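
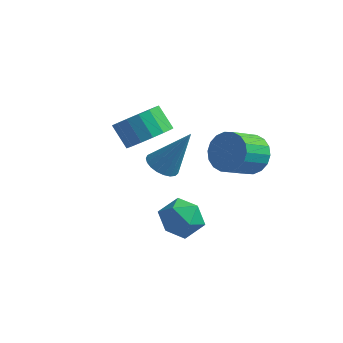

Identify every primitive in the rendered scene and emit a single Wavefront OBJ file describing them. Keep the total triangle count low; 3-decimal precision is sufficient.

v 1.253 -1.949 -1.563
v 2.109 -2.191 -2.124
v 1.731 -3.049 -0.356
v 2.587 -3.291 -0.917
v 2.5 -2.341 -0.475
v 2.204 -1.661 -1.22
v 1.636 -3.579 -1.26
v 1.34 -2.899 -2.005
v 2.345 -3.199 -1.936
v 2.88 -2.434 -1.451
v 0.96 -2.806 -1.029
v 1.495 -2.041 -0.544
v 3.743 0.073 1.411
v 4.484 0.188 2.058
v 3.957 -1.019 2.876
v 3.217 -1.133 2.229
v 4.166 0.442 2.227
v 3.639 -0.765 3.045
v 3.764 0.622 2.235
v 3.237 -0.585 3.052
v 3.358 0.694 2.079
v 2.831 -0.513 2.897
v 3.028 0.643 1.791
v 2.502 -0.564 2.609
v 2.84 0.479 1.428
v 2.314 -0.728 2.246
v 2.831 0.235 1.062
v 2.305 -0.972 1.879
v 3.003 -0.041 0.764
v 2.476 -1.248 1.582
v 3.321 -0.295 0.595
v 2.794 -1.502 1.413
v 3.723 -0.475 0.588
v 3.196 -1.682 1.405
v 4.129 -0.547 0.743
v 3.602 -1.754 1.561
v 4.458 -0.496 1.031
v 3.932 -1.703 1.849
v 4.646 -0.332 1.394
v 4.12 -1.539 2.212
v 4.655 -0.088 1.761
v 4.129 -1.295 2.578
v -0.425 -0.655 1.582
v 0.419 -0.404 2.225
v -0.39 -0.074 3.16
v -1.235 -0.325 2.518
v 0.314 0.043 1.976
v -0.496 0.372 2.912
v 0.039 0.33 1.638
v -0.77 0.659 2.573
v -0.342 0.391 1.287
v -1.151 0.72 2.222
v -0.742 0.213 1.003
v -1.551 0.542 1.938
v -1.069 -0.164 0.852
v -1.879 0.165 1.788
v -1.249 -0.654 0.869
v -2.059 -0.324 1.804
v -1.241 -1.143 1.049
v -2.05 -0.814 1.984
v -1.045 -1.521 1.351
v -1.855 -1.192 2.286
v -0.708 -1.7 1.706
v -1.517 -1.371 2.641
v -0.305 -1.64 2.033
v -1.115 -1.311 2.968
v 0.069 -1.354 2.257
v -0.74 -1.025 3.192
v 0.331 -0.908 2.326
v -0.479 -0.578 3.261
v 1.542 -3.597 2.592
v 2.189 -3.792 2.29
v 2.538 -3.103 4.408
v 2.172 -3.493 2.218
v 2.046 -3.212 2.21
v 1.834 -2.998 2.269
v 1.57 -2.887 2.383
v 1.302 -2.899 2.534
v 1.075 -3.032 2.694
v 0.929 -3.262 2.837
v 0.889 -3.55 2.937
v 0.962 -3.846 2.978
v 1.135 -4.099 2.951
v 1.378 -4.265 2.863
v 1.65 -4.316 2.728
v 1.903 -4.242 2.569
v 2.094 -4.057 2.414
f 1 12 6
f 1 6 2
f 1 2 8
f 1 8 11
f 1 11 12
f 2 6 10
f 6 12 5
f 12 11 3
f 11 8 7
f 8 2 9
f 4 10 5
f 4 5 3
f 4 3 7
f 4 7 9
f 4 9 10
f 5 10 6
f 3 5 12
f 7 3 11
f 9 7 8
f 10 9 2
f 14 13 17
f 14 17 15
f 15 17 18
f 15 18 16
f 17 13 19
f 17 19 18
f 18 19 20
f 18 20 16
f 19 13 21
f 19 21 20
f 20 21 22
f 20 22 16
f 21 13 23
f 21 23 22
f 22 23 24
f 22 24 16
f 23 13 25
f 23 25 24
f 24 25 26
f 24 26 16
f 25 13 27
f 25 27 26
f 26 27 28
f 26 28 16
f 27 13 29
f 27 29 28
f 28 29 30
f 28 30 16
f 29 13 31
f 29 31 30
f 30 31 32
f 30 32 16
f 31 13 33
f 31 33 32
f 32 33 34
f 32 34 16
f 33 13 35
f 33 35 34
f 34 35 36
f 34 36 16
f 35 13 37
f 35 37 36
f 36 37 38
f 36 38 16
f 37 13 39
f 37 39 38
f 38 39 40
f 38 40 16
f 39 13 41
f 39 41 40
f 40 41 42
f 40 42 16
f 41 13 14
f 41 14 42
f 42 14 15
f 42 15 16
f 44 43 47
f 44 47 45
f 45 47 48
f 45 48 46
f 47 43 49
f 47 49 48
f 48 49 50
f 48 50 46
f 49 43 51
f 49 51 50
f 50 51 52
f 50 52 46
f 51 43 53
f 51 53 52
f 52 53 54
f 52 54 46
f 53 43 55
f 53 55 54
f 54 55 56
f 54 56 46
f 55 43 57
f 55 57 56
f 56 57 58
f 56 58 46
f 57 43 59
f 57 59 58
f 58 59 60
f 58 60 46
f 59 43 61
f 59 61 60
f 60 61 62
f 60 62 46
f 61 43 63
f 61 63 62
f 62 63 64
f 62 64 46
f 63 43 65
f 63 65 64
f 64 65 66
f 64 66 46
f 65 43 67
f 65 67 66
f 66 67 68
f 66 68 46
f 67 43 69
f 67 69 68
f 68 69 70
f 68 70 46
f 69 43 44
f 69 44 70
f 70 44 45
f 70 45 46
f 72 71 74
f 72 74 73
f 74 71 75
f 74 75 73
f 75 71 76
f 75 76 73
f 76 71 77
f 76 77 73
f 77 71 78
f 77 78 73
f 78 71 79
f 78 79 73
f 79 71 80
f 79 80 73
f 80 71 81
f 80 81 73
f 81 71 82
f 81 82 73
f 82 71 83
f 82 83 73
f 83 71 84
f 83 84 73
f 84 71 85
f 84 85 73
f 85 71 86
f 85 86 73
f 86 71 87
f 86 87 73
f 87 71 72
f 87 72 73



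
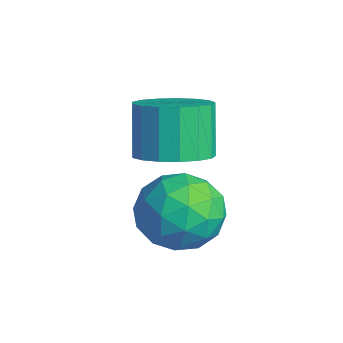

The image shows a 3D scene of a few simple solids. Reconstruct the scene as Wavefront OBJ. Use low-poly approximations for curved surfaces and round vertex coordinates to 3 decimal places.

v 3.61 3.301 -1.38
v 4.17 2.586 -0.851
v 2.35 2.174 -1.569
v 2.91 1.459 -1.04
v 2.522 2.299 -0.54
v 3.301 2.995 -0.423
v 3.219 1.765 -1.997
v 3.998 2.461 -1.88
v 3.929 1.637 -1.232
v 3.498 1.967 -0.331
v 3.022 2.793 -2.089
v 2.591 3.123 -1.188
v 4.001 3.043 -1.099
v 2.519 1.717 -1.321
v 2.292 2.211 -1.027
v 2.621 1.791 -0.716
v 3.49 3.283 -0.847
v 3.819 2.863 -0.536
v 2.851 2.694 -0.353
v 2.701 1.897 -1.884
v 3.03 1.477 -1.573
v 3.899 2.969 -1.704
v 4.228 2.549 -1.393
v 3.669 2.066 -2.067
v 4.188 2.064 -1.012
v 3.447 1.402 -1.123
v 3.629 1.581 -1.685
v 4.087 1.991 -1.617
v 3.935 2.258 -0.482
v 3.194 1.596 -0.593
v 2.966 2.089 -0.299
v 3.424 2.499 -0.231
v 3.793 1.7 -0.706
v 3.326 3.164 -1.827
v 2.585 2.502 -1.938
v 3.096 2.261 -2.189
v 3.554 2.671 -2.121
v 3.073 3.358 -1.297
v 2.332 2.696 -1.408
v 2.433 2.769 -0.803
v 2.891 3.179 -0.735
v 2.727 3.06 -1.714
v 2.081 2.779 -0.372
v 2.891 2.991 -0.015
v 2.268 3.274 1.229
v 1.459 3.061 0.872
v 2.745 3.369 -0.174
v 2.122 3.652 1.07
v 2.446 3.612 -0.379
v 1.824 3.895 0.865
v 2.064 3.664 -0.582
v 1.442 3.947 0.662
v 1.686 3.513 -0.737
v 1.064 3.796 0.508
v 1.399 3.194 -0.808
v 0.776 3.476 0.436
v 1.268 2.779 -0.78
v 0.645 3.062 0.465
v 1.323 2.365 -0.658
v 0.7 2.648 0.587
v 1.552 2.045 -0.471
v 0.929 2.328 0.774
v 1.902 1.893 -0.261
v 1.279 2.176 0.984
v 2.294 1.945 -0.076
v 1.671 2.227 1.168
v 2.636 2.187 0.04
v 2.013 2.47 1.284
v 2.852 2.565 0.062
v 2.229 2.847 1.306
f 1 38 17
f 38 12 41
f 17 41 6
f 38 41 17
f 1 17 13
f 17 6 18
f 13 18 2
f 17 18 13
f 1 13 22
f 13 2 23
f 22 23 8
f 13 23 22
f 1 22 34
f 22 8 37
f 34 37 11
f 22 37 34
f 1 34 38
f 34 11 42
f 38 42 12
f 34 42 38
f 2 18 29
f 18 6 32
f 29 32 10
f 18 32 29
f 6 41 19
f 41 12 40
f 19 40 5
f 41 40 19
f 12 42 39
f 42 11 35
f 39 35 3
f 42 35 39
f 11 37 36
f 37 8 24
f 36 24 7
f 37 24 36
f 8 23 28
f 23 2 25
f 28 25 9
f 23 25 28
f 4 30 16
f 30 10 31
f 16 31 5
f 30 31 16
f 4 16 14
f 16 5 15
f 14 15 3
f 16 15 14
f 4 14 21
f 14 3 20
f 21 20 7
f 14 20 21
f 4 21 26
f 21 7 27
f 26 27 9
f 21 27 26
f 4 26 30
f 26 9 33
f 30 33 10
f 26 33 30
f 5 31 19
f 31 10 32
f 19 32 6
f 31 32 19
f 3 15 39
f 15 5 40
f 39 40 12
f 15 40 39
f 7 20 36
f 20 3 35
f 36 35 11
f 20 35 36
f 9 27 28
f 27 7 24
f 28 24 8
f 27 24 28
f 10 33 29
f 33 9 25
f 29 25 2
f 33 25 29
f 44 43 47
f 44 47 45
f 45 47 48
f 45 48 46
f 47 43 49
f 47 49 48
f 48 49 50
f 48 50 46
f 49 43 51
f 49 51 50
f 50 51 52
f 50 52 46
f 51 43 53
f 51 53 52
f 52 53 54
f 52 54 46
f 53 43 55
f 53 55 54
f 54 55 56
f 54 56 46
f 55 43 57
f 55 57 56
f 56 57 58
f 56 58 46
f 57 43 59
f 57 59 58
f 58 59 60
f 58 60 46
f 59 43 61
f 59 61 60
f 60 61 62
f 60 62 46
f 61 43 63
f 61 63 62
f 62 63 64
f 62 64 46
f 63 43 65
f 63 65 64
f 64 65 66
f 64 66 46
f 65 43 67
f 65 67 66
f 66 67 68
f 66 68 46
f 67 43 69
f 67 69 68
f 68 69 70
f 68 70 46
f 69 43 44
f 69 44 70
f 70 44 45
f 70 45 46



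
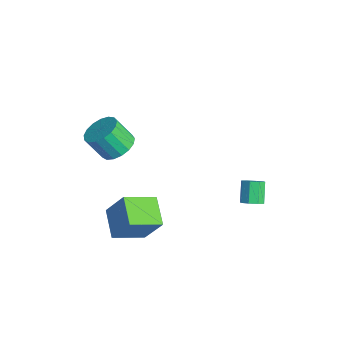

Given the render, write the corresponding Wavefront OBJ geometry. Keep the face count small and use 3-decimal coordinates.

v -0.595 -3.138 2.801
v -0.05 -3.984 2.469
v -0.48 -4.809 3.868
v -1.025 -3.962 4.199
v 0.291 -3.716 2.732
v -0.14 -4.541 4.131
v 0.429 -3.315 3.011
v -0.002 -4.14 4.41
v 0.332 -2.874 3.242
v -0.098 -3.698 4.64
v 0.023 -2.493 3.371
v -0.407 -3.317 4.77
v -0.427 -2.259 3.37
v -0.858 -3.084 4.769
v -0.916 -2.227 3.238
v -1.347 -3.052 4.637
v -1.331 -2.404 3.006
v -1.762 -3.228 4.405
v -1.578 -2.748 2.727
v -2.009 -3.573 4.126
v -1.599 -3.182 2.465
v -2.03 -4.007 3.864
v -1.39 -3.606 2.28
v -1.821 -4.43 3.679
v -0.999 -3.922 2.214
v -1.43 -4.747 3.612
v -0.515 -4.059 2.282
v -0.946 -4.883 3.681
v 1.44 -4.632 -0.322
v 2.368 -3.967 1.452
v 1.446 -2.807 -1.009
v 2.374 -2.142 0.765
v 3.066 -4.918 -1.065
v 3.994 -4.253 0.709
v 3.072 -3.093 -1.752
v 4 -2.428 0.022
v 3.311 2.926 -0.798
v 3.662 2.567 -0.37
v 2.84 2.975 0.647
v 2.489 3.334 0.218
v 3.838 3.038 -0.417
v 3.016 3.446 0.6
v 3.705 3.443 -0.687
v 2.883 3.852 0.329
v 3.342 3.546 -1.023
v 2.519 3.954 -0.006
v 2.96 3.285 -1.227
v 2.138 3.693 -0.21
v 2.784 2.814 -1.18
v 1.962 3.222 -0.163
v 2.917 2.408 -0.909
v 2.095 2.817 0.107
v 3.281 2.306 -0.574
v 2.458 2.714 0.443
f 2 1 5
f 2 5 3
f 3 5 6
f 3 6 4
f 5 1 7
f 5 7 6
f 6 7 8
f 6 8 4
f 7 1 9
f 7 9 8
f 8 9 10
f 8 10 4
f 9 1 11
f 9 11 10
f 10 11 12
f 10 12 4
f 11 1 13
f 11 13 12
f 12 13 14
f 12 14 4
f 13 1 15
f 13 15 14
f 14 15 16
f 14 16 4
f 15 1 17
f 15 17 16
f 16 17 18
f 16 18 4
f 17 1 19
f 17 19 18
f 18 19 20
f 18 20 4
f 19 1 21
f 19 21 20
f 20 21 22
f 20 22 4
f 21 1 23
f 21 23 22
f 22 23 24
f 22 24 4
f 23 1 25
f 23 25 24
f 24 25 26
f 24 26 4
f 25 1 27
f 25 27 26
f 26 27 28
f 26 28 4
f 27 1 2
f 27 2 28
f 28 2 3
f 28 3 4
f 30 32 29
f 33 30 29
f 29 32 31
f 31 33 29
f 30 36 32
f 34 30 33
f 34 36 30
f 32 36 31
f 35 33 31
f 31 36 35
f 35 34 33
f 36 34 35
f 38 37 41
f 38 41 39
f 39 41 42
f 39 42 40
f 41 37 43
f 41 43 42
f 42 43 44
f 42 44 40
f 43 37 45
f 43 45 44
f 44 45 46
f 44 46 40
f 45 37 47
f 45 47 46
f 46 47 48
f 46 48 40
f 47 37 49
f 47 49 48
f 48 49 50
f 48 50 40
f 49 37 51
f 49 51 50
f 50 51 52
f 50 52 40
f 51 37 53
f 51 53 52
f 52 53 54
f 52 54 40
f 53 37 38
f 53 38 54
f 54 38 39
f 54 39 40



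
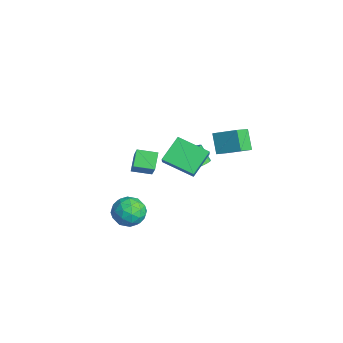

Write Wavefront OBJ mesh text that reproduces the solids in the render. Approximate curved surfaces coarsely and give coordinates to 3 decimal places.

v -3.253 2.047 -3.677
v -2.786 2.386 -3.214
v -3.379 2.092 -2.4
v -3.847 1.753 -2.863
v -2.986 2.61 -3.279
v -3.579 2.316 -2.464
v -3.232 2.738 -3.412
v -3.826 2.444 -2.598
v -3.482 2.746 -3.592
v -4.076 2.451 -2.777
v -3.692 2.633 -3.786
v -4.286 2.338 -2.971
v -3.827 2.419 -3.961
v -4.42 2.124 -3.147
v -3.862 2.14 -4.087
v -4.456 1.846 -3.273
v -3.792 1.846 -4.143
v -4.386 1.551 -3.328
v -3.629 1.586 -4.118
v -4.222 1.292 -3.303
v -3.401 1.406 -4.016
v -3.994 1.112 -3.202
v -3.147 1.337 -3.856
v -3.741 1.043 -3.042
v -2.912 1.391 -3.666
v -3.505 1.096 -2.851
v -2.735 1.558 -3.477
v -3.329 1.264 -2.662
v -2.649 1.81 -3.323
v -3.242 1.515 -2.508
v -2.666 2.103 -3.23
v -3.26 1.808 -2.415
v -0.924 0.282 0.449
v -0.41 0.107 1.064
v 0.147 1.481 -0.104
v 0.661 1.305 0.51
v -0.241 -0.725 -0.41
v 0.273 -0.901 0.204
v 0.83 0.473 -0.964
v 1.344 0.298 -0.349
v -2.027 3.175 -2.051
v -1.538 2.423 -1.588
v -2.818 3.24 -1.112
v -2.33 2.487 -0.648
v -1.19 4.113 -1.412
v -0.702 3.36 -0.948
v -1.982 4.177 -0.472
v -1.493 3.425 -0.009
v 1.271 -2.563 -2.473
v 1.849 -2.13 -1.965
v 1.631 -3.79 -1.835
v 2.209 -3.357 -1.327
v 1.341 -3.234 -1.213
v 1.119 -2.475 -1.608
v 2.361 -3.445 -2.192
v 2.139 -2.686 -2.587
v 2.522 -2.674 -1.791
v 1.892 -2.544 -1.186
v 1.588 -3.376 -2.614
v 0.958 -3.246 -2.009
v 1.529 -2.239 -2.275
v 1.951 -3.681 -1.525
v 1.442 -3.609 -1.458
v 1.781 -3.354 -1.159
v 1.1 -2.442 -2.065
v 1.439 -2.187 -1.767
v 1.141 -2.836 -1.325
v 2.041 -3.733 -2.033
v 2.38 -3.478 -1.735
v 1.699 -2.566 -2.641
v 2.038 -2.311 -2.342
v 2.339 -3.084 -2.475
v 2.264 -2.304 -1.875
v 2.475 -3.025 -1.499
v 2.565 -3.077 -2.008
v 2.434 -2.631 -2.24
v 1.894 -2.227 -1.519
v 2.105 -2.949 -1.144
v 1.595 -2.876 -1.077
v 1.465 -2.431 -1.309
v 2.289 -2.547 -1.417
v 1.375 -2.971 -2.656
v 1.586 -3.693 -2.281
v 2.015 -3.489 -2.491
v 1.885 -3.044 -2.723
v 1.005 -2.895 -2.301
v 1.216 -3.616 -1.925
v 1.046 -3.289 -1.56
v 0.915 -2.843 -1.792
v 1.191 -3.373 -2.383
v -3.598 -1.09 -2.314
v -2.595 -1.25 -1.143
v -3.228 -0.126 -2.499
v -2.225 -0.285 -1.329
v -2.915 -1.475 -2.951
v -1.912 -1.634 -1.781
v -2.545 -0.51 -3.137
v -1.542 -0.67 -1.966
f 2 1 5
f 2 5 3
f 3 5 6
f 3 6 4
f 5 1 7
f 5 7 6
f 6 7 8
f 6 8 4
f 7 1 9
f 7 9 8
f 8 9 10
f 8 10 4
f 9 1 11
f 9 11 10
f 10 11 12
f 10 12 4
f 11 1 13
f 11 13 12
f 12 13 14
f 12 14 4
f 13 1 15
f 13 15 14
f 14 15 16
f 14 16 4
f 15 1 17
f 15 17 16
f 16 17 18
f 16 18 4
f 17 1 19
f 17 19 18
f 18 19 20
f 18 20 4
f 19 1 21
f 19 21 20
f 20 21 22
f 20 22 4
f 21 1 23
f 21 23 22
f 22 23 24
f 22 24 4
f 23 1 25
f 23 25 24
f 24 25 26
f 24 26 4
f 25 1 27
f 25 27 26
f 26 27 28
f 26 28 4
f 27 1 29
f 27 29 28
f 28 29 30
f 28 30 4
f 29 1 31
f 29 31 30
f 30 31 32
f 30 32 4
f 31 1 2
f 31 2 32
f 32 2 3
f 32 3 4
f 34 36 33
f 37 34 33
f 33 36 35
f 35 37 33
f 34 40 36
f 38 34 37
f 38 40 34
f 36 40 35
f 39 37 35
f 35 40 39
f 39 38 37
f 40 38 39
f 42 44 41
f 45 42 41
f 41 44 43
f 43 45 41
f 42 48 44
f 46 42 45
f 46 48 42
f 44 48 43
f 47 45 43
f 43 48 47
f 47 46 45
f 48 46 47
f 49 86 65
f 86 60 89
f 65 89 54
f 86 89 65
f 49 65 61
f 65 54 66
f 61 66 50
f 65 66 61
f 49 61 70
f 61 50 71
f 70 71 56
f 61 71 70
f 49 70 82
f 70 56 85
f 82 85 59
f 70 85 82
f 49 82 86
f 82 59 90
f 86 90 60
f 82 90 86
f 50 66 77
f 66 54 80
f 77 80 58
f 66 80 77
f 54 89 67
f 89 60 88
f 67 88 53
f 89 88 67
f 60 90 87
f 90 59 83
f 87 83 51
f 90 83 87
f 59 85 84
f 85 56 72
f 84 72 55
f 85 72 84
f 56 71 76
f 71 50 73
f 76 73 57
f 71 73 76
f 52 78 64
f 78 58 79
f 64 79 53
f 78 79 64
f 52 64 62
f 64 53 63
f 62 63 51
f 64 63 62
f 52 62 69
f 62 51 68
f 69 68 55
f 62 68 69
f 52 69 74
f 69 55 75
f 74 75 57
f 69 75 74
f 52 74 78
f 74 57 81
f 78 81 58
f 74 81 78
f 53 79 67
f 79 58 80
f 67 80 54
f 79 80 67
f 51 63 87
f 63 53 88
f 87 88 60
f 63 88 87
f 55 68 84
f 68 51 83
f 84 83 59
f 68 83 84
f 57 75 76
f 75 55 72
f 76 72 56
f 75 72 76
f 58 81 77
f 81 57 73
f 77 73 50
f 81 73 77
f 92 94 91
f 95 92 91
f 91 94 93
f 93 95 91
f 92 98 94
f 96 92 95
f 96 98 92
f 94 98 93
f 97 95 93
f 93 98 97
f 97 96 95
f 98 96 97



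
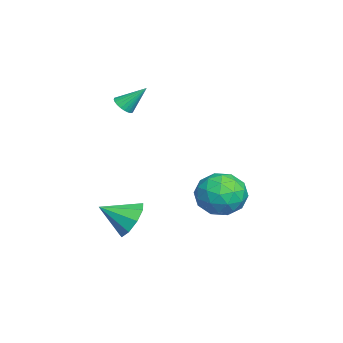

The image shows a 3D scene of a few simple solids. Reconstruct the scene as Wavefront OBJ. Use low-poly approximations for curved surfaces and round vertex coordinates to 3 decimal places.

v -2.481 4.021 -1.781
v -2.038 3.606 -2.79
v -3.642 2.514 -1.67
v -3.199 2.099 -2.679
v -2.533 2.118 -1.708
v -1.816 3.05 -1.776
v -3.864 3.07 -2.684
v -3.147 4.002 -2.752
v -2.893 3.018 -3.348
v -2.07 2.43 -2.745
v -3.61 3.69 -1.715
v -2.787 3.102 -1.112
v -2.158 3.946 -2.295
v -3.522 2.174 -2.165
v -3.131 2.185 -1.594
v -2.871 1.941 -2.187
v -2.027 3.619 -1.699
v -1.767 3.375 -2.292
v -2.058 2.5 -1.656
v -3.913 2.745 -2.168
v -3.653 2.501 -2.761
v -2.809 4.179 -2.273
v -2.549 3.935 -2.866
v -3.622 3.62 -2.804
v -2.4 3.356 -3.216
v -3.082 2.47 -3.151
v -3.473 3.042 -3.154
v -3.051 3.589 -3.194
v -1.916 3.01 -2.862
v -2.598 2.124 -2.796
v -2.207 2.136 -2.225
v -1.786 2.683 -2.266
v -2.419 2.665 -3.19
v -3.082 3.996 -1.664
v -3.764 3.11 -1.598
v -3.894 3.437 -2.194
v -3.473 3.984 -2.235
v -2.598 3.65 -1.309
v -3.28 2.764 -1.244
v -2.629 2.531 -1.266
v -2.207 3.078 -1.306
v -3.261 3.455 -1.27
v -3.792 -1.006 2.331
v -3.348 -0.784 2.118
v -3.788 -0.054 3.329
v -3.499 -0.678 2.017
v -3.695 -0.622 1.964
v -3.906 -0.624 1.967
v -4.099 -0.684 2.025
v -4.245 -0.793 2.129
v -4.323 -0.935 2.265
v -4.319 -1.088 2.41
v -4.236 -1.228 2.543
v -4.084 -1.334 2.644
v -3.888 -1.39 2.697
v -3.678 -1.388 2.695
v -3.484 -1.328 2.636
v -3.338 -1.219 2.532
v -3.26 -1.077 2.396
v -3.264 -0.924 2.251
v 0.798 -0.272 -2.015
v 1.136 0.211 -1.27
v 0.942 -1.528 -1.265
v 0.489 0.162 -1.229
v -0.013 -0.09 -1.555
v -0.136 -0.428 -2.097
v 0.179 -0.692 -2.6
v 0.783 -0.76 -2.83
v 1.394 -0.6 -2.678
v 1.726 -0.286 -2.217
v 1.624 0.034 -1.66
f 1 38 17
f 38 12 41
f 17 41 6
f 38 41 17
f 1 17 13
f 17 6 18
f 13 18 2
f 17 18 13
f 1 13 22
f 13 2 23
f 22 23 8
f 13 23 22
f 1 22 34
f 22 8 37
f 34 37 11
f 22 37 34
f 1 34 38
f 34 11 42
f 38 42 12
f 34 42 38
f 2 18 29
f 18 6 32
f 29 32 10
f 18 32 29
f 6 41 19
f 41 12 40
f 19 40 5
f 41 40 19
f 12 42 39
f 42 11 35
f 39 35 3
f 42 35 39
f 11 37 36
f 37 8 24
f 36 24 7
f 37 24 36
f 8 23 28
f 23 2 25
f 28 25 9
f 23 25 28
f 4 30 16
f 30 10 31
f 16 31 5
f 30 31 16
f 4 16 14
f 16 5 15
f 14 15 3
f 16 15 14
f 4 14 21
f 14 3 20
f 21 20 7
f 14 20 21
f 4 21 26
f 21 7 27
f 26 27 9
f 21 27 26
f 4 26 30
f 26 9 33
f 30 33 10
f 26 33 30
f 5 31 19
f 31 10 32
f 19 32 6
f 31 32 19
f 3 15 39
f 15 5 40
f 39 40 12
f 15 40 39
f 7 20 36
f 20 3 35
f 36 35 11
f 20 35 36
f 9 27 28
f 27 7 24
f 28 24 8
f 27 24 28
f 10 33 29
f 33 9 25
f 29 25 2
f 33 25 29
f 44 43 46
f 44 46 45
f 46 43 47
f 46 47 45
f 47 43 48
f 47 48 45
f 48 43 49
f 48 49 45
f 49 43 50
f 49 50 45
f 50 43 51
f 50 51 45
f 51 43 52
f 51 52 45
f 52 43 53
f 52 53 45
f 53 43 54
f 53 54 45
f 54 43 55
f 54 55 45
f 55 43 56
f 55 56 45
f 56 43 57
f 56 57 45
f 57 43 58
f 57 58 45
f 58 43 59
f 58 59 45
f 59 43 60
f 59 60 45
f 60 43 44
f 60 44 45
f 62 61 64
f 62 64 63
f 64 61 65
f 64 65 63
f 65 61 66
f 65 66 63
f 66 61 67
f 66 67 63
f 67 61 68
f 67 68 63
f 68 61 69
f 68 69 63
f 69 61 70
f 69 70 63
f 70 61 71
f 70 71 63
f 71 61 62
f 71 62 63



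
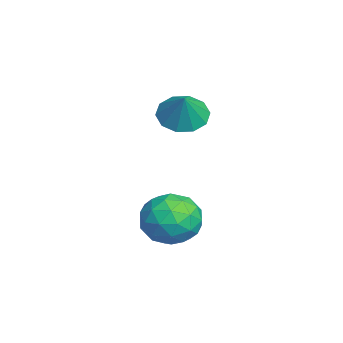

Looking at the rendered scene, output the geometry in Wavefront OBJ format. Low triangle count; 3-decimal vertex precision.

v 0.05 -0.331 0.218
v 0.765 -0.588 -0.301
v 0.81 -0.329 1.262
v 0.75 -0.02 -0.291
v 0.469 0.43 -0.087
v 0.027 0.589 0.234
v -0.405 0.397 0.549
v -0.664 -0.073 0.738
v -0.649 -0.642 0.728
v -0.368 -1.091 0.524
v 0.074 -1.25 0.203
v 0.506 -1.058 -0.112
v 3.535 -0.051 -3.647
v 4.047 -0.721 -2.918
v 2.033 -1.039 -3.502
v 2.545 -1.709 -2.773
v 2.297 -0.661 -2.487
v 3.225 -0.05 -2.577
v 2.855 -1.71 -3.843
v 3.783 -1.099 -3.933
v 3.626 -1.746 -3.039
v 3.281 -1.098 -2.201
v 2.799 -0.662 -4.219
v 2.454 -0.014 -3.381
v 3.923 -0.3 -3.296
v 2.157 -1.46 -3.124
v 2.011 -0.844 -2.956
v 2.312 -1.238 -2.528
v 3.44 0.095 -3.095
v 3.74 -0.299 -2.666
v 2.712 -0.263 -2.413
v 2.34 -1.461 -3.754
v 2.64 -1.855 -3.325
v 3.768 -0.522 -3.892
v 4.069 -0.916 -3.464
v 3.368 -1.497 -4.007
v 3.976 -1.296 -2.938
v 3.094 -1.876 -2.853
v 3.276 -1.877 -3.482
v 3.822 -1.518 -3.535
v 3.773 -0.915 -2.446
v 2.891 -1.495 -2.36
v 2.745 -0.879 -2.192
v 3.29 -0.52 -2.245
v 3.526 -1.517 -2.517
v 3.189 -0.265 -4.06
v 2.307 -0.845 -3.974
v 2.79 -1.24 -4.175
v 3.335 -0.881 -4.228
v 2.986 0.116 -3.567
v 2.104 -0.464 -3.482
v 2.258 -0.242 -2.885
v 2.804 0.117 -2.938
v 2.554 -0.243 -3.903
f 2 1 4
f 2 4 3
f 4 1 5
f 4 5 3
f 5 1 6
f 5 6 3
f 6 1 7
f 6 7 3
f 7 1 8
f 7 8 3
f 8 1 9
f 8 9 3
f 9 1 10
f 9 10 3
f 10 1 11
f 10 11 3
f 11 1 12
f 11 12 3
f 12 1 2
f 12 2 3
f 13 50 29
f 50 24 53
f 29 53 18
f 50 53 29
f 13 29 25
f 29 18 30
f 25 30 14
f 29 30 25
f 13 25 34
f 25 14 35
f 34 35 20
f 25 35 34
f 13 34 46
f 34 20 49
f 46 49 23
f 34 49 46
f 13 46 50
f 46 23 54
f 50 54 24
f 46 54 50
f 14 30 41
f 30 18 44
f 41 44 22
f 30 44 41
f 18 53 31
f 53 24 52
f 31 52 17
f 53 52 31
f 24 54 51
f 54 23 47
f 51 47 15
f 54 47 51
f 23 49 48
f 49 20 36
f 48 36 19
f 49 36 48
f 20 35 40
f 35 14 37
f 40 37 21
f 35 37 40
f 16 42 28
f 42 22 43
f 28 43 17
f 42 43 28
f 16 28 26
f 28 17 27
f 26 27 15
f 28 27 26
f 16 26 33
f 26 15 32
f 33 32 19
f 26 32 33
f 16 33 38
f 33 19 39
f 38 39 21
f 33 39 38
f 16 38 42
f 38 21 45
f 42 45 22
f 38 45 42
f 17 43 31
f 43 22 44
f 31 44 18
f 43 44 31
f 15 27 51
f 27 17 52
f 51 52 24
f 27 52 51
f 19 32 48
f 32 15 47
f 48 47 23
f 32 47 48
f 21 39 40
f 39 19 36
f 40 36 20
f 39 36 40
f 22 45 41
f 45 21 37
f 41 37 14
f 45 37 41



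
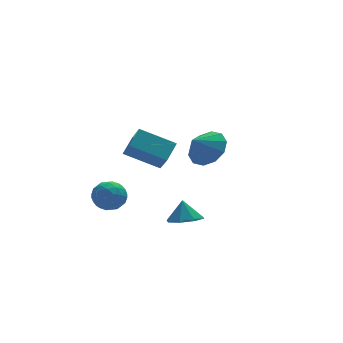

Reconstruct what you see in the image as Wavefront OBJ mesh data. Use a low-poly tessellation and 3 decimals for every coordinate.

v -3.326 3.551 -3.486
v -2.892 2.844 -3.183
v -3.828 2.776 -4.577
v -3.394 2.069 -4.274
v -4.085 2.389 -3.826
v -3.775 2.868 -3.152
v -2.945 2.752 -4.608
v -2.635 3.231 -3.934
v -2.657 2.35 -3.877
v -3.361 2.125 -3.393
v -3.359 3.495 -4.367
v -4.063 3.27 -3.883
v -3.065 3.265 -3.239
v -3.655 2.355 -4.521
v -4.061 2.543 -4.258
v -3.806 2.127 -4.08
v -3.584 3.279 -3.22
v -3.329 2.864 -3.042
v -4.03 2.596 -3.42
v -3.391 2.756 -4.718
v -3.136 2.341 -4.54
v -2.914 3.493 -3.68
v -2.659 3.077 -3.502
v -2.69 3.024 -4.34
v -2.672 2.559 -3.468
v -2.967 2.104 -4.11
v -2.703 2.506 -4.306
v -2.521 2.787 -3.91
v -3.086 2.427 -3.184
v -3.381 1.972 -3.826
v -3.787 2.16 -3.562
v -3.605 2.441 -3.166
v -2.948 2.137 -3.592
v -3.339 3.648 -3.934
v -3.634 3.193 -4.576
v -3.115 3.179 -4.594
v -2.933 3.46 -4.198
v -3.753 3.516 -3.65
v -4.048 3.061 -4.292
v -4.199 2.833 -3.85
v -4.017 3.114 -3.454
v -3.772 3.483 -4.168
v 1.406 2.982 -1.713
v 1.85 3.677 -1.016
v 0.554 2.698 -0.887
v 1.393 4.007 -1.373
v 0.941 3.946 -1.86
v 0.667 3.517 -2.291
v 0.675 2.883 -2.501
v 0.962 2.287 -2.41
v 1.419 1.957 -2.053
v 1.871 2.018 -1.566
v 2.145 2.448 -1.135
v 2.137 3.081 -0.924
v -1.608 -2.591 -2.779
v -1.136 -1.943 -3.03
v -1.612 -2.209 -1.801
v -1.766 -1.823 -3.08
v -2.303 -2.152 -2.953
v -2.433 -2.739 -2.724
v -2.08 -3.239 -2.528
v -1.451 -3.359 -2.478
v -0.913 -3.03 -2.605
v -0.783 -2.443 -2.834
v -3.952 -1.253 0.97
v -3.917 -2.048 1.842
v -3.298 -0.596 1.544
v -3.264 -1.39 2.415
v -2.536 -2.01 0.225
v -2.502 -2.804 1.096
v -1.883 -1.352 0.798
v -1.848 -2.147 1.67
f 1 38 17
f 38 12 41
f 17 41 6
f 38 41 17
f 1 17 13
f 17 6 18
f 13 18 2
f 17 18 13
f 1 13 22
f 13 2 23
f 22 23 8
f 13 23 22
f 1 22 34
f 22 8 37
f 34 37 11
f 22 37 34
f 1 34 38
f 34 11 42
f 38 42 12
f 34 42 38
f 2 18 29
f 18 6 32
f 29 32 10
f 18 32 29
f 6 41 19
f 41 12 40
f 19 40 5
f 41 40 19
f 12 42 39
f 42 11 35
f 39 35 3
f 42 35 39
f 11 37 36
f 37 8 24
f 36 24 7
f 37 24 36
f 8 23 28
f 23 2 25
f 28 25 9
f 23 25 28
f 4 30 16
f 30 10 31
f 16 31 5
f 30 31 16
f 4 16 14
f 16 5 15
f 14 15 3
f 16 15 14
f 4 14 21
f 14 3 20
f 21 20 7
f 14 20 21
f 4 21 26
f 21 7 27
f 26 27 9
f 21 27 26
f 4 26 30
f 26 9 33
f 30 33 10
f 26 33 30
f 5 31 19
f 31 10 32
f 19 32 6
f 31 32 19
f 3 15 39
f 15 5 40
f 39 40 12
f 15 40 39
f 7 20 36
f 20 3 35
f 36 35 11
f 20 35 36
f 9 27 28
f 27 7 24
f 28 24 8
f 27 24 28
f 10 33 29
f 33 9 25
f 29 25 2
f 33 25 29
f 44 43 46
f 44 46 45
f 46 43 47
f 46 47 45
f 47 43 48
f 47 48 45
f 48 43 49
f 48 49 45
f 49 43 50
f 49 50 45
f 50 43 51
f 50 51 45
f 51 43 52
f 51 52 45
f 52 43 53
f 52 53 45
f 53 43 54
f 53 54 45
f 54 43 44
f 54 44 45
f 56 55 58
f 56 58 57
f 58 55 59
f 58 59 57
f 59 55 60
f 59 60 57
f 60 55 61
f 60 61 57
f 61 55 62
f 61 62 57
f 62 55 63
f 62 63 57
f 63 55 64
f 63 64 57
f 64 55 56
f 64 56 57
f 66 68 65
f 69 66 65
f 65 68 67
f 67 69 65
f 66 72 68
f 70 66 69
f 70 72 66
f 68 72 67
f 71 69 67
f 67 72 71
f 71 70 69
f 72 70 71



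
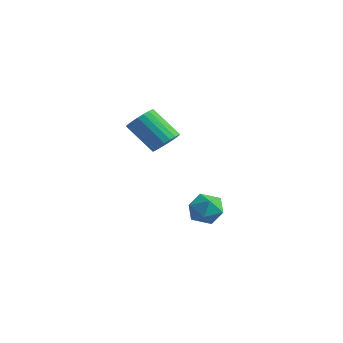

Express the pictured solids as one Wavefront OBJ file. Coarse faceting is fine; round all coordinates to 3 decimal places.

v -2.65 3.339 -2.429
v -1.795 3.484 -2.985
v -2.205 1.756 -2.155
v -1.35 1.901 -2.711
v -1.454 2.365 -1.797
v -1.73 3.343 -1.967
v -2.27 1.897 -3.173
v -2.546 2.875 -3.343
v -1.56 2.592 -3.445
v -1.056 2.881 -2.594
v -2.944 2.359 -2.546
v -2.44 2.648 -1.695
v -1.76 -0.153 2.569
v -1.276 0.196 3.147
v -2.576 -0.319 4.548
v -3.06 -0.667 3.971
v -1.479 0.459 3.055
v -2.78 -0.055 4.456
v -1.73 0.617 2.879
v -3.031 0.102 4.28
v -1.987 0.641 2.649
v -3.288 0.127 4.051
v -2.205 0.529 2.406
v -3.505 0.014 3.808
v -2.345 0.298 2.191
v -3.646 -0.216 3.593
v -2.384 -0.011 2.042
v -3.685 -0.525 3.443
v -2.315 -0.344 1.983
v -3.616 -0.858 3.385
v -2.151 -0.644 2.026
v -3.451 -1.158 3.428
v -1.918 -0.859 2.163
v -3.219 -1.373 3.564
v -1.658 -0.952 2.37
v -2.959 -1.466 3.772
v -1.416 -0.907 2.612
v -2.717 -1.421 4.013
v -1.233 -0.732 2.846
v -2.534 -1.246 4.247
v -1.141 -0.456 3.032
v -2.442 -0.97 4.434
v -1.156 -0.128 3.139
v -2.457 -0.642 4.54
f 1 12 6
f 1 6 2
f 1 2 8
f 1 8 11
f 1 11 12
f 2 6 10
f 6 12 5
f 12 11 3
f 11 8 7
f 8 2 9
f 4 10 5
f 4 5 3
f 4 3 7
f 4 7 9
f 4 9 10
f 5 10 6
f 3 5 12
f 7 3 11
f 9 7 8
f 10 9 2
f 14 13 17
f 14 17 15
f 15 17 18
f 15 18 16
f 17 13 19
f 17 19 18
f 18 19 20
f 18 20 16
f 19 13 21
f 19 21 20
f 20 21 22
f 20 22 16
f 21 13 23
f 21 23 22
f 22 23 24
f 22 24 16
f 23 13 25
f 23 25 24
f 24 25 26
f 24 26 16
f 25 13 27
f 25 27 26
f 26 27 28
f 26 28 16
f 27 13 29
f 27 29 28
f 28 29 30
f 28 30 16
f 29 13 31
f 29 31 30
f 30 31 32
f 30 32 16
f 31 13 33
f 31 33 32
f 32 33 34
f 32 34 16
f 33 13 35
f 33 35 34
f 34 35 36
f 34 36 16
f 35 13 37
f 35 37 36
f 36 37 38
f 36 38 16
f 37 13 39
f 37 39 38
f 38 39 40
f 38 40 16
f 39 13 41
f 39 41 40
f 40 41 42
f 40 42 16
f 41 13 43
f 41 43 42
f 42 43 44
f 42 44 16
f 43 13 14
f 43 14 44
f 44 14 15
f 44 15 16



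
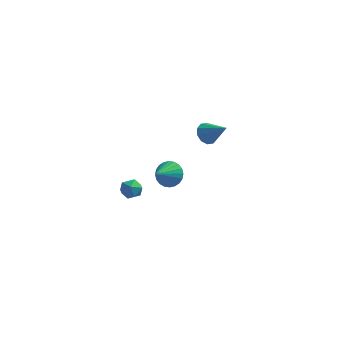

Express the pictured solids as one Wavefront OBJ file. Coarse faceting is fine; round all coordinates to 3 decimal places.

v 0.221 -3.409 0.908
v 0.706 -3.74 0.559
v -0.506 -3.62 0.101
v -0.021 -3.951 -0.248
v -0.266 -4.217 0.332
v 0.183 -4.087 0.83
v 0.017 -3.273 -0.17
v 0.466 -3.143 0.328
v 0.58 -3.657 -0.108
v 0.405 -4.24 0.202
v -0.205 -3.12 0.458
v -0.38 -3.703 0.768
v 2.457 4.043 -0.464
v 2.977 4.252 -0.962
v 3.643 3.537 0.564
v 2.891 4.613 -0.685
v 2.639 4.757 -0.324
v 2.317 4.628 -0.016
v 2.049 4.276 0.12
v 1.936 3.835 0.034
v 2.022 3.473 -0.244
v 2.274 3.329 -0.605
v 2.596 3.458 -0.913
v 2.865 3.811 -1.049
v 1.148 0.436 -1.428
v 1.954 0.318 -1.153
v 0.692 -0.736 -0.592
v 1.836 0.53 -0.921
v 1.613 0.727 -0.766
v 1.32 0.88 -0.712
v 1 0.965 -0.766
v 0.703 0.97 -0.922
v 0.473 0.894 -1.154
v 0.346 0.747 -1.428
v 0.341 0.554 -1.703
v 0.459 0.342 -1.935
v 0.682 0.145 -2.09
v 0.976 -0.008 -2.144
v 1.296 -0.093 -2.089
v 1.593 -0.098 -1.934
v 1.823 -0.021 -1.701
v 1.95 0.125 -1.427
f 1 12 6
f 1 6 2
f 1 2 8
f 1 8 11
f 1 11 12
f 2 6 10
f 6 12 5
f 12 11 3
f 11 8 7
f 8 2 9
f 4 10 5
f 4 5 3
f 4 3 7
f 4 7 9
f 4 9 10
f 5 10 6
f 3 5 12
f 7 3 11
f 9 7 8
f 10 9 2
f 14 13 16
f 14 16 15
f 16 13 17
f 16 17 15
f 17 13 18
f 17 18 15
f 18 13 19
f 18 19 15
f 19 13 20
f 19 20 15
f 20 13 21
f 20 21 15
f 21 13 22
f 21 22 15
f 22 13 23
f 22 23 15
f 23 13 24
f 23 24 15
f 24 13 14
f 24 14 15
f 26 25 28
f 26 28 27
f 28 25 29
f 28 29 27
f 29 25 30
f 29 30 27
f 30 25 31
f 30 31 27
f 31 25 32
f 31 32 27
f 32 25 33
f 32 33 27
f 33 25 34
f 33 34 27
f 34 25 35
f 34 35 27
f 35 25 36
f 35 36 27
f 36 25 37
f 36 37 27
f 37 25 38
f 37 38 27
f 38 25 39
f 38 39 27
f 39 25 40
f 39 40 27
f 40 25 41
f 40 41 27
f 41 25 42
f 41 42 27
f 42 25 26
f 42 26 27



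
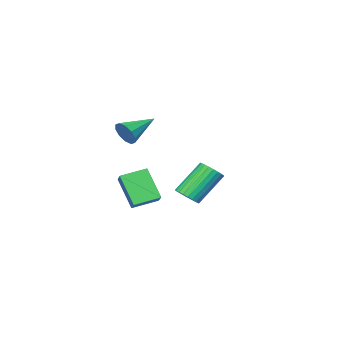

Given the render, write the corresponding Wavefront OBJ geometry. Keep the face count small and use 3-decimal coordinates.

v 2.175 0.853 2.75
v 2.394 1.153 3.354
v 0.525 0.887 3.33
v 2.301 1.474 3.069
v 2.159 1.557 2.662
v 2.024 1.371 2.289
v 1.946 0.987 2.091
v 1.956 0.552 2.145
v 2.049 0.231 2.43
v 2.191 0.148 2.837
v 2.326 0.334 3.21
v 2.404 0.718 3.408
v 2.691 1.951 -1.448
v 2.665 0.91 0.02
v 1.518 2.435 -1.126
v 1.492 1.394 0.342
v 3.188 2.766 -0.862
v 3.162 1.725 0.606
v 2.015 3.25 -0.54
v 1.989 2.209 0.928
v -2.675 -0.664 -2.939
v -2.184 -0.871 -2.47
v -3.574 -0.643 -0.912
v -4.065 -0.436 -1.381
v -2.143 -0.597 -2.474
v -3.533 -0.37 -0.916
v -2.183 -0.333 -2.548
v -3.573 -0.106 -0.99
v -2.298 -0.12 -2.682
v -3.688 0.108 -1.124
v -2.471 0.011 -2.855
v -3.86 0.238 -1.297
v -2.674 0.039 -3.041
v -4.064 0.266 -1.483
v -2.878 -0.04 -3.211
v -4.268 0.187 -1.653
v -3.051 -0.214 -3.34
v -4.441 0.013 -1.782
v -3.166 -0.457 -3.408
v -4.556 -0.229 -1.85
v -3.207 -0.73 -3.404
v -4.597 -0.503 -1.846
v -3.167 -0.994 -3.33
v -4.557 -0.767 -1.772
v -3.052 -1.208 -3.196
v -4.442 -0.98 -1.638
v -2.88 -1.338 -3.023
v -4.269 -1.111 -1.465
v -2.676 -1.366 -2.837
v -4.066 -1.139 -1.279
v -2.472 -1.287 -2.667
v -3.862 -1.06 -1.109
v -2.299 -1.113 -2.538
v -3.689 -0.886 -0.98
f 2 1 4
f 2 4 3
f 4 1 5
f 4 5 3
f 5 1 6
f 5 6 3
f 6 1 7
f 6 7 3
f 7 1 8
f 7 8 3
f 8 1 9
f 8 9 3
f 9 1 10
f 9 10 3
f 10 1 11
f 10 11 3
f 11 1 12
f 11 12 3
f 12 1 2
f 12 2 3
f 14 16 13
f 17 14 13
f 13 16 15
f 15 17 13
f 14 20 16
f 18 14 17
f 18 20 14
f 16 20 15
f 19 17 15
f 15 20 19
f 19 18 17
f 20 18 19
f 22 21 25
f 22 25 23
f 23 25 26
f 23 26 24
f 25 21 27
f 25 27 26
f 26 27 28
f 26 28 24
f 27 21 29
f 27 29 28
f 28 29 30
f 28 30 24
f 29 21 31
f 29 31 30
f 30 31 32
f 30 32 24
f 31 21 33
f 31 33 32
f 32 33 34
f 32 34 24
f 33 21 35
f 33 35 34
f 34 35 36
f 34 36 24
f 35 21 37
f 35 37 36
f 36 37 38
f 36 38 24
f 37 21 39
f 37 39 38
f 38 39 40
f 38 40 24
f 39 21 41
f 39 41 40
f 40 41 42
f 40 42 24
f 41 21 43
f 41 43 42
f 42 43 44
f 42 44 24
f 43 21 45
f 43 45 44
f 44 45 46
f 44 46 24
f 45 21 47
f 45 47 46
f 46 47 48
f 46 48 24
f 47 21 49
f 47 49 48
f 48 49 50
f 48 50 24
f 49 21 51
f 49 51 50
f 50 51 52
f 50 52 24
f 51 21 53
f 51 53 52
f 52 53 54
f 52 54 24
f 53 21 22
f 53 22 54
f 54 22 23
f 54 23 24



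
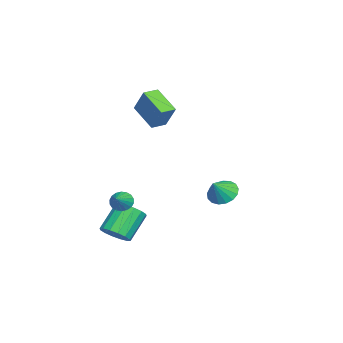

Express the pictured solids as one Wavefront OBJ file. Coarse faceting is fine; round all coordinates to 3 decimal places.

v 2.203 -3.42 -2.036
v 2.588 -3.319 -2.683
v 3.557 -3.5 -1.244
v 2.542 -3.002 -2.573
v 2.429 -2.769 -2.356
v 2.271 -2.664 -2.076
v 2.1 -2.709 -1.787
v 1.949 -2.895 -1.548
v 1.849 -3.185 -1.406
v 1.819 -3.521 -1.388
v 1.864 -3.837 -1.499
v 1.977 -4.071 -1.716
v 2.135 -4.176 -1.996
v 2.306 -4.131 -2.284
v 2.457 -3.945 -2.523
v 2.558 -3.655 -2.666
v 0.426 2.441 -1.596
v 1.192 2.313 -2.288
v 1.354 1.979 -0.484
v 1.245 2.784 -2.137
v 1.111 3.177 -1.862
v 0.82 3.401 -1.526
v 0.439 3.405 -1.206
v 0.055 3.188 -0.976
v -0.245 2.801 -0.887
v -0.39 2.33 -0.961
v -0.349 1.885 -1.18
v -0.13 1.568 -1.495
v 0.217 1.45 -1.833
v 0.611 1.559 -2.116
v 0.963 1.871 -2.28
v -4.156 -1.877 2.122
v -5.362 -3.23 3.316
v -3.403 -1.112 3.75
v -4.608 -2.465 4.944
v -3.332 -2.635 2.096
v -4.537 -3.988 3.29
v -2.578 -1.87 3.724
v -3.784 -3.223 4.918
v 2.779 -3.723 -4.614
v 3.538 -3.875 -3.906
v 2.201 -3.149 -2.317
v 1.441 -2.997 -3.026
v 3.608 -3.364 -4.08
v 2.271 -2.639 -2.491
v 3.456 -2.95 -4.397
v 2.118 -2.225 -2.808
v 3.122 -2.743 -4.773
v 1.785 -2.018 -3.184
v 2.696 -2.799 -5.106
v 1.359 -2.073 -3.517
v 2.292 -3.102 -5.307
v 0.955 -2.376 -3.719
v 2.019 -3.571 -5.323
v 0.682 -2.845 -3.734
v 1.949 -4.081 -5.149
v 0.612 -3.356 -3.56
v 2.102 -4.495 -4.832
v 0.764 -3.77 -3.243
v 2.435 -4.702 -4.456
v 1.098 -3.977 -2.867
v 2.861 -4.647 -4.123
v 1.524 -3.921 -2.534
v 3.265 -4.344 -3.921
v 1.928 -3.618 -2.333
f 2 1 4
f 2 4 3
f 4 1 5
f 4 5 3
f 5 1 6
f 5 6 3
f 6 1 7
f 6 7 3
f 7 1 8
f 7 8 3
f 8 1 9
f 8 9 3
f 9 1 10
f 9 10 3
f 10 1 11
f 10 11 3
f 11 1 12
f 11 12 3
f 12 1 13
f 12 13 3
f 13 1 14
f 13 14 3
f 14 1 15
f 14 15 3
f 15 1 16
f 15 16 3
f 16 1 2
f 16 2 3
f 18 17 20
f 18 20 19
f 20 17 21
f 20 21 19
f 21 17 22
f 21 22 19
f 22 17 23
f 22 23 19
f 23 17 24
f 23 24 19
f 24 17 25
f 24 25 19
f 25 17 26
f 25 26 19
f 26 17 27
f 26 27 19
f 27 17 28
f 27 28 19
f 28 17 29
f 28 29 19
f 29 17 30
f 29 30 19
f 30 17 31
f 30 31 19
f 31 17 18
f 31 18 19
f 33 35 32
f 36 33 32
f 32 35 34
f 34 36 32
f 33 39 35
f 37 33 36
f 37 39 33
f 35 39 34
f 38 36 34
f 34 39 38
f 38 37 36
f 39 37 38
f 41 40 44
f 41 44 42
f 42 44 45
f 42 45 43
f 44 40 46
f 44 46 45
f 45 46 47
f 45 47 43
f 46 40 48
f 46 48 47
f 47 48 49
f 47 49 43
f 48 40 50
f 48 50 49
f 49 50 51
f 49 51 43
f 50 40 52
f 50 52 51
f 51 52 53
f 51 53 43
f 52 40 54
f 52 54 53
f 53 54 55
f 53 55 43
f 54 40 56
f 54 56 55
f 55 56 57
f 55 57 43
f 56 40 58
f 56 58 57
f 57 58 59
f 57 59 43
f 58 40 60
f 58 60 59
f 59 60 61
f 59 61 43
f 60 40 62
f 60 62 61
f 61 62 63
f 61 63 43
f 62 40 64
f 62 64 63
f 63 64 65
f 63 65 43
f 64 40 41
f 64 41 65
f 65 41 42
f 65 42 43



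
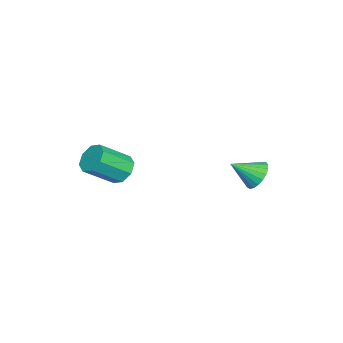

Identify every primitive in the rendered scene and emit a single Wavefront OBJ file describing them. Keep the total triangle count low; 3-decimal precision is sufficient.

v 2.004 -2.011 2.36
v 2.805 -1.768 1.979
v 3.778 -3.067 3.199
v 2.976 -3.309 3.58
v 2.64 -1.369 2.536
v 3.613 -2.668 3.755
v 2.102 -1.346 2.989
v 3.075 -2.645 4.209
v 1.506 -1.713 3.075
v 2.479 -3.011 4.294
v 1.202 -2.253 2.741
v 2.175 -3.552 3.961
v 1.367 -2.652 2.185
v 2.34 -3.951 3.404
v 1.905 -2.675 1.731
v 2.878 -3.974 2.951
v 2.501 -2.309 1.646
v 3.474 -3.607 2.865
v -2.758 3.905 0.034
v -2.172 4.488 0.541
v -2.262 2.575 0.986
v -2.515 4.51 0.752
v -2.901 4.428 0.838
v -3.261 4.256 0.785
v -3.535 4.023 0.602
v -3.675 3.769 0.321
v -3.655 3.539 -0.01
v -3.481 3.373 -0.333
v -3.182 3.298 -0.593
v -2.81 3.329 -0.745
v -2.428 3.459 -0.762
v -2.104 3.666 -0.641
v -1.893 3.915 -0.404
v -1.831 4.162 -0.091
v -1.93 4.364 0.243
f 2 1 5
f 2 5 3
f 3 5 6
f 3 6 4
f 5 1 7
f 5 7 6
f 6 7 8
f 6 8 4
f 7 1 9
f 7 9 8
f 8 9 10
f 8 10 4
f 9 1 11
f 9 11 10
f 10 11 12
f 10 12 4
f 11 1 13
f 11 13 12
f 12 13 14
f 12 14 4
f 13 1 15
f 13 15 14
f 14 15 16
f 14 16 4
f 15 1 17
f 15 17 16
f 16 17 18
f 16 18 4
f 17 1 2
f 17 2 18
f 18 2 3
f 18 3 4
f 20 19 22
f 20 22 21
f 22 19 23
f 22 23 21
f 23 19 24
f 23 24 21
f 24 19 25
f 24 25 21
f 25 19 26
f 25 26 21
f 26 19 27
f 26 27 21
f 27 19 28
f 27 28 21
f 28 19 29
f 28 29 21
f 29 19 30
f 29 30 21
f 30 19 31
f 30 31 21
f 31 19 32
f 31 32 21
f 32 19 33
f 32 33 21
f 33 19 34
f 33 34 21
f 34 19 35
f 34 35 21
f 35 19 20
f 35 20 21



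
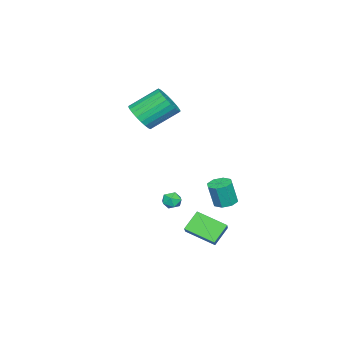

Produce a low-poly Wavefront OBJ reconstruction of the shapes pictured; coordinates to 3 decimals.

v -3.412 2.594 -3.703
v -2.812 2.144 -3.877
v -2.567 1.857 -2.291
v -3.168 2.306 -2.117
v -2.657 2.707 -3.799
v -2.412 2.42 -2.213
v -2.944 3.204 -3.665
v -2.699 2.917 -2.079
v -3.506 3.343 -3.553
v -3.261 3.056 -1.967
v -4.013 3.043 -3.529
v -3.768 2.756 -1.943
v -4.168 2.48 -3.607
v -3.923 2.193 -2.021
v -3.881 1.983 -3.741
v -3.636 1.696 -2.155
v -3.319 1.844 -3.853
v -3.074 1.557 -2.267
v -2.287 -2.418 2.667
v -1.351 -2.132 3.099
v -2.377 -0.717 4.385
v -3.313 -1.002 3.953
v -1.379 -1.863 2.781
v -2.405 -0.448 4.067
v -1.545 -1.679 2.446
v -2.571 -0.264 3.732
v -1.825 -1.607 2.144
v -2.85 -0.192 3.43
v -2.174 -1.659 1.921
v -3.2 -0.243 3.207
v -2.541 -1.826 1.813
v -3.567 -0.41 3.099
v -2.869 -2.083 1.834
v -3.895 -0.667 3.12
v -3.109 -2.391 1.982
v -4.135 -0.976 3.268
v -3.223 -2.703 2.235
v -4.249 -1.288 3.521
v -3.195 -2.972 2.553
v -4.221 -1.557 3.839
v -3.029 -3.156 2.888
v -4.055 -1.741 4.174
v -2.75 -3.228 3.19
v -3.775 -1.813 4.476
v -2.4 -3.177 3.413
v -3.426 -1.761 4.699
v -2.033 -3.01 3.521
v -3.059 -1.594 4.807
v -1.705 -2.753 3.5
v -2.731 -1.337 4.786
v -1.465 -2.444 3.352
v -2.491 -1.029 4.638
v 2.617 2.656 -0.739
v 3.065 2.422 -1.134
v 2.175 1.718 -0.686
v 2.623 1.484 -1.081
v 2.782 1.663 -0.485
v 3.055 2.243 -0.518
v 2.185 1.897 -1.302
v 2.458 2.477 -1.335
v 2.798 1.954 -1.482
v 3.167 1.809 -0.977
v 2.073 2.331 -0.843
v 2.442 2.186 -0.338
v 0.363 2.598 -2.969
v 1.389 3.026 -2.151
v 0.214 4.373 -3.712
v 1.24 4.801 -2.894
v 1.3 2.259 -3.966
v 2.326 2.687 -3.148
v 1.151 4.034 -4.709
v 2.177 4.462 -3.891
f 2 1 5
f 2 5 3
f 3 5 6
f 3 6 4
f 5 1 7
f 5 7 6
f 6 7 8
f 6 8 4
f 7 1 9
f 7 9 8
f 8 9 10
f 8 10 4
f 9 1 11
f 9 11 10
f 10 11 12
f 10 12 4
f 11 1 13
f 11 13 12
f 12 13 14
f 12 14 4
f 13 1 15
f 13 15 14
f 14 15 16
f 14 16 4
f 15 1 17
f 15 17 16
f 16 17 18
f 16 18 4
f 17 1 2
f 17 2 18
f 18 2 3
f 18 3 4
f 20 19 23
f 20 23 21
f 21 23 24
f 21 24 22
f 23 19 25
f 23 25 24
f 24 25 26
f 24 26 22
f 25 19 27
f 25 27 26
f 26 27 28
f 26 28 22
f 27 19 29
f 27 29 28
f 28 29 30
f 28 30 22
f 29 19 31
f 29 31 30
f 30 31 32
f 30 32 22
f 31 19 33
f 31 33 32
f 32 33 34
f 32 34 22
f 33 19 35
f 33 35 34
f 34 35 36
f 34 36 22
f 35 19 37
f 35 37 36
f 36 37 38
f 36 38 22
f 37 19 39
f 37 39 38
f 38 39 40
f 38 40 22
f 39 19 41
f 39 41 40
f 40 41 42
f 40 42 22
f 41 19 43
f 41 43 42
f 42 43 44
f 42 44 22
f 43 19 45
f 43 45 44
f 44 45 46
f 44 46 22
f 45 19 47
f 45 47 46
f 46 47 48
f 46 48 22
f 47 19 49
f 47 49 48
f 48 49 50
f 48 50 22
f 49 19 51
f 49 51 50
f 50 51 52
f 50 52 22
f 51 19 20
f 51 20 52
f 52 20 21
f 52 21 22
f 53 64 58
f 53 58 54
f 53 54 60
f 53 60 63
f 53 63 64
f 54 58 62
f 58 64 57
f 64 63 55
f 63 60 59
f 60 54 61
f 56 62 57
f 56 57 55
f 56 55 59
f 56 59 61
f 56 61 62
f 57 62 58
f 55 57 64
f 59 55 63
f 61 59 60
f 62 61 54
f 66 68 65
f 69 66 65
f 65 68 67
f 67 69 65
f 66 72 68
f 70 66 69
f 70 72 66
f 68 72 67
f 71 69 67
f 67 72 71
f 71 70 69
f 72 70 71



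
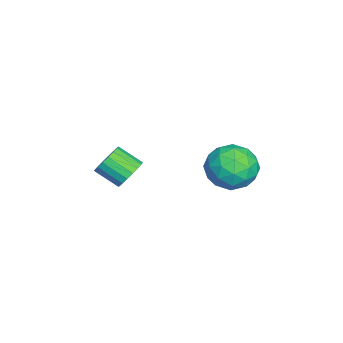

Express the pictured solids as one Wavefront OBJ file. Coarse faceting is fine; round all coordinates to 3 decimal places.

v 0.848 -1.269 -2.026
v 1.487 -1.43 -2.054
v 1.292 -2.311 -1.461
v 0.652 -2.151 -1.434
v 1.472 -1.264 -1.812
v 1.277 -2.145 -1.219
v 1.333 -1.099 -1.613
v 1.138 -1.98 -1.02
v 1.098 -0.968 -1.496
v 0.903 -1.849 -0.903
v 0.813 -0.896 -1.483
v 0.618 -1.777 -0.89
v 0.536 -0.899 -1.578
v 0.34 -1.78 -0.986
v 0.32 -0.975 -1.762
v 0.124 -1.856 -1.17
v 0.208 -1.109 -1.999
v 0.013 -1.99 -1.406
v 0.223 -1.275 -2.241
v 0.028 -2.156 -1.648
v 0.362 -1.44 -2.44
v 0.167 -2.321 -1.847
v 0.597 -1.571 -2.557
v 0.402 -2.452 -1.964
v 0.882 -1.643 -2.57
v 0.687 -2.524 -1.977
v 1.16 -1.64 -2.474
v 0.964 -2.521 -1.882
v 1.376 -1.564 -2.29
v 1.18 -2.445 -1.698
v 1.192 2.756 -0.397
v 1.76 2.803 -1.23
v 0.24 1.637 -1.11
v 0.808 1.684 -1.943
v 1.185 1.281 -1.097
v 1.773 1.973 -0.657
v 0.227 2.467 -1.683
v 0.815 3.159 -1.243
v 1.163 2.625 -2.025
v 1.755 1.892 -1.663
v 0.245 2.548 -0.677
v 0.837 1.815 -0.315
v 1.56 2.878 -0.751
v 0.44 1.562 -1.589
v 0.662 1.325 -1.092
v 0.996 1.353 -1.582
v 1.567 2.39 -0.414
v 1.901 2.418 -0.904
v 1.563 1.523 -0.826
v 0.099 2.022 -1.436
v 0.433 2.05 -1.926
v 1.004 3.087 -0.758
v 1.338 3.115 -1.248
v 0.437 2.917 -1.514
v 1.543 2.801 -1.708
v 0.983 2.143 -2.127
v 0.642 2.603 -1.974
v 0.988 3.01 -1.715
v 1.891 2.37 -1.495
v 1.331 1.712 -1.914
v 1.552 1.475 -1.417
v 1.898 1.882 -1.159
v 1.54 2.265 -1.962
v 0.669 2.728 -0.426
v 0.109 2.07 -0.845
v 0.102 2.558 -1.181
v 0.448 2.965 -0.923
v 1.017 2.297 -0.213
v 0.457 1.639 -0.632
v 1.012 1.43 -0.625
v 1.358 1.837 -0.366
v 0.46 2.175 -0.378
f 2 1 5
f 2 5 3
f 3 5 6
f 3 6 4
f 5 1 7
f 5 7 6
f 6 7 8
f 6 8 4
f 7 1 9
f 7 9 8
f 8 9 10
f 8 10 4
f 9 1 11
f 9 11 10
f 10 11 12
f 10 12 4
f 11 1 13
f 11 13 12
f 12 13 14
f 12 14 4
f 13 1 15
f 13 15 14
f 14 15 16
f 14 16 4
f 15 1 17
f 15 17 16
f 16 17 18
f 16 18 4
f 17 1 19
f 17 19 18
f 18 19 20
f 18 20 4
f 19 1 21
f 19 21 20
f 20 21 22
f 20 22 4
f 21 1 23
f 21 23 22
f 22 23 24
f 22 24 4
f 23 1 25
f 23 25 24
f 24 25 26
f 24 26 4
f 25 1 27
f 25 27 26
f 26 27 28
f 26 28 4
f 27 1 29
f 27 29 28
f 28 29 30
f 28 30 4
f 29 1 2
f 29 2 30
f 30 2 3
f 30 3 4
f 31 68 47
f 68 42 71
f 47 71 36
f 68 71 47
f 31 47 43
f 47 36 48
f 43 48 32
f 47 48 43
f 31 43 52
f 43 32 53
f 52 53 38
f 43 53 52
f 31 52 64
f 52 38 67
f 64 67 41
f 52 67 64
f 31 64 68
f 64 41 72
f 68 72 42
f 64 72 68
f 32 48 59
f 48 36 62
f 59 62 40
f 48 62 59
f 36 71 49
f 71 42 70
f 49 70 35
f 71 70 49
f 42 72 69
f 72 41 65
f 69 65 33
f 72 65 69
f 41 67 66
f 67 38 54
f 66 54 37
f 67 54 66
f 38 53 58
f 53 32 55
f 58 55 39
f 53 55 58
f 34 60 46
f 60 40 61
f 46 61 35
f 60 61 46
f 34 46 44
f 46 35 45
f 44 45 33
f 46 45 44
f 34 44 51
f 44 33 50
f 51 50 37
f 44 50 51
f 34 51 56
f 51 37 57
f 56 57 39
f 51 57 56
f 34 56 60
f 56 39 63
f 60 63 40
f 56 63 60
f 35 61 49
f 61 40 62
f 49 62 36
f 61 62 49
f 33 45 69
f 45 35 70
f 69 70 42
f 45 70 69
f 37 50 66
f 50 33 65
f 66 65 41
f 50 65 66
f 39 57 58
f 57 37 54
f 58 54 38
f 57 54 58
f 40 63 59
f 63 39 55
f 59 55 32
f 63 55 59



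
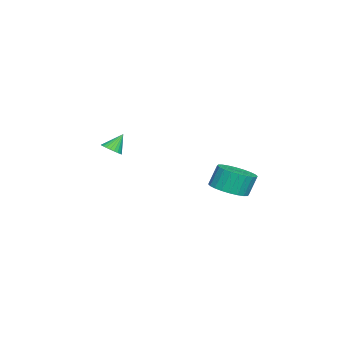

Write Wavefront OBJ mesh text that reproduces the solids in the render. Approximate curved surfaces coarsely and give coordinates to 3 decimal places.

v 1.3 3.294 0.886
v 1.805 4.054 0.77
v 1.544 4.387 1.818
v 1.04 3.626 1.934
v 1.484 4.165 0.655
v 1.223 4.498 1.703
v 1.134 4.144 0.575
v 0.874 4.476 1.623
v 0.811 3.993 0.542
v 0.55 4.325 1.59
v 0.561 3.735 0.562
v 0.3 4.068 1.61
v 0.424 3.41 0.631
v 0.163 3.743 1.679
v 0.421 3.068 0.739
v 0.16 3.4 1.787
v 0.551 2.76 0.869
v 0.29 3.092 1.917
v 0.796 2.533 1.002
v 0.535 2.866 2.05
v 1.117 2.422 1.117
v 0.856 2.755 2.165
v 1.466 2.444 1.197
v 1.206 2.776 2.245
v 1.79 2.595 1.23
v 1.529 2.927 2.278
v 2.04 2.852 1.21
v 1.779 3.185 2.258
v 2.177 3.177 1.141
v 1.916 3.51 2.189
v 2.18 3.52 1.033
v 1.919 3.852 2.081
v 2.05 3.828 0.903
v 1.789 4.16 1.951
v -0.21 -2.302 2.251
v 0.121 -2.593 2.563
v -0.61 -1.858 3.089
v 0.238 -2.422 2.528
v 0.287 -2.232 2.45
v 0.26 -2.053 2.343
v 0.162 -1.912 2.221
v 0.007 -1.83 2.104
v -0.181 -1.82 2.009
v -0.373 -1.884 1.951
v -0.541 -2.011 1.939
v -0.658 -2.182 1.974
v -0.707 -2.372 2.051
v -0.68 -2.551 2.158
v -0.582 -2.693 2.28
v -0.427 -2.774 2.397
v -0.239 -2.784 2.492
v -0.047 -2.721 2.55
f 2 1 5
f 2 5 3
f 3 5 6
f 3 6 4
f 5 1 7
f 5 7 6
f 6 7 8
f 6 8 4
f 7 1 9
f 7 9 8
f 8 9 10
f 8 10 4
f 9 1 11
f 9 11 10
f 10 11 12
f 10 12 4
f 11 1 13
f 11 13 12
f 12 13 14
f 12 14 4
f 13 1 15
f 13 15 14
f 14 15 16
f 14 16 4
f 15 1 17
f 15 17 16
f 16 17 18
f 16 18 4
f 17 1 19
f 17 19 18
f 18 19 20
f 18 20 4
f 19 1 21
f 19 21 20
f 20 21 22
f 20 22 4
f 21 1 23
f 21 23 22
f 22 23 24
f 22 24 4
f 23 1 25
f 23 25 24
f 24 25 26
f 24 26 4
f 25 1 27
f 25 27 26
f 26 27 28
f 26 28 4
f 27 1 29
f 27 29 28
f 28 29 30
f 28 30 4
f 29 1 31
f 29 31 30
f 30 31 32
f 30 32 4
f 31 1 33
f 31 33 32
f 32 33 34
f 32 34 4
f 33 1 2
f 33 2 34
f 34 2 3
f 34 3 4
f 36 35 38
f 36 38 37
f 38 35 39
f 38 39 37
f 39 35 40
f 39 40 37
f 40 35 41
f 40 41 37
f 41 35 42
f 41 42 37
f 42 35 43
f 42 43 37
f 43 35 44
f 43 44 37
f 44 35 45
f 44 45 37
f 45 35 46
f 45 46 37
f 46 35 47
f 46 47 37
f 47 35 48
f 47 48 37
f 48 35 49
f 48 49 37
f 49 35 50
f 49 50 37
f 50 35 51
f 50 51 37
f 51 35 52
f 51 52 37
f 52 35 36
f 52 36 37



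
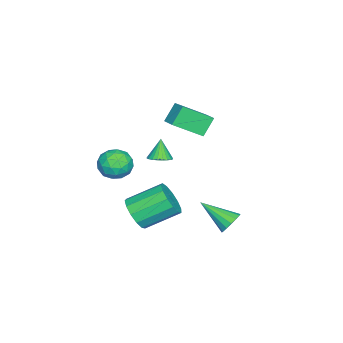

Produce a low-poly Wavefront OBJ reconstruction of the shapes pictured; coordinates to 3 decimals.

v 1.469 -0.937 -0.853
v 1.97 -1.167 -0.067
v 1.172 0.328 0.878
v 0.671 0.557 0.093
v 2.278 -0.823 -0.349
v 1.481 0.671 0.596
v 2.33 -0.516 -0.792
v 1.532 0.978 0.154
v 2.107 -0.343 -1.253
v 1.31 1.152 -0.308
v 1.683 -0.358 -1.588
v 0.885 1.136 -0.643
v 1.19 -0.557 -1.689
v 0.392 0.937 -0.744
v 0.786 -0.877 -1.524
v -0.012 0.617 -0.579
v 0.599 -1.216 -1.147
v -0.199 0.279 -0.201
v 0.688 -1.466 -0.675
v -0.11 0.028 0.27
v 1.025 -1.549 -0.261
v 0.227 -0.054 0.685
v 1.503 -1.437 -0.034
v 0.705 0.058 0.912
v -0.248 -1.896 0.606
v 0.393 -2.571 0.508
v -0.993 -2.749 1.612
v -0.352 -3.424 1.514
v -0.123 -2.618 1.931
v 0.337 -2.091 1.31
v -0.937 -3.229 0.81
v -0.477 -2.702 0.189
v -0.033 -3.395 0.634
v 0.47 -3.017 1.327
v -1.07 -2.303 0.793
v -0.567 -1.925 1.486
v 0.137 -2.158 0.469
v -0.737 -3.162 1.651
v -0.603 -2.688 1.896
v -0.226 -3.085 1.839
v 0.105 -1.877 0.94
v 0.482 -2.273 0.883
v 0.179 -2.301 1.719
v -1.082 -3.047 1.237
v -0.705 -3.443 1.18
v -0.374 -2.235 0.281
v 0.003 -2.632 0.224
v -0.779 -3.019 0.401
v 0.264 -3.039 0.485
v -0.173 -3.541 1.076
v -0.518 -3.426 0.663
v -0.247 -3.116 0.298
v 0.56 -2.817 0.893
v 0.122 -3.319 1.484
v 0.257 -2.845 1.729
v 0.527 -2.535 1.364
v 0.31 -3.302 0.967
v -0.722 -2.001 0.636
v -1.16 -2.503 1.227
v -1.127 -2.785 0.756
v -0.857 -2.475 0.391
v -0.427 -1.779 1.044
v -0.864 -2.281 1.635
v -0.353 -2.204 1.822
v -0.082 -1.894 1.457
v -0.91 -2.018 1.153
v -2.736 0.467 2.531
v -1.983 -0.822 3.482
v -3.41 0.748 3.445
v -2.657 -0.541 4.396
v -2.003 1.141 2.864
v -1.25 -0.148 3.815
v -2.677 1.422 3.778
v -1.924 0.133 4.729
v -1.156 -0.73 1.388
v -0.828 -1.262 1.467
v -1.604 -0.85 2.452
v -0.669 -1.095 1.553
v -0.585 -0.872 1.613
v -0.587 -0.628 1.64
v -0.676 -0.399 1.628
v -0.838 -0.221 1.58
v -1.049 -0.12 1.502
v -1.276 -0.112 1.407
v -1.484 -0.198 1.31
v -1.643 -0.365 1.224
v -1.727 -0.588 1.164
v -1.724 -0.833 1.137
v -1.635 -1.061 1.149
v -1.473 -1.24 1.197
v -1.263 -1.341 1.275
v -1.036 -1.348 1.369
v 1.919 3.936 0.062
v 2.147 4.251 0.596
v 1.801 2.404 1.018
v 1.807 4.287 0.61
v 1.498 4.228 0.478
v 1.301 4.091 0.234
v 1.27 3.913 -0.055
v 1.413 3.741 -0.314
v 1.691 3.621 -0.471
v 2.031 3.586 -0.486
v 2.34 3.644 -0.354
v 2.537 3.781 -0.11
v 2.568 3.96 0.18
v 2.425 4.132 0.438
f 2 1 5
f 2 5 3
f 3 5 6
f 3 6 4
f 5 1 7
f 5 7 6
f 6 7 8
f 6 8 4
f 7 1 9
f 7 9 8
f 8 9 10
f 8 10 4
f 9 1 11
f 9 11 10
f 10 11 12
f 10 12 4
f 11 1 13
f 11 13 12
f 12 13 14
f 12 14 4
f 13 1 15
f 13 15 14
f 14 15 16
f 14 16 4
f 15 1 17
f 15 17 16
f 16 17 18
f 16 18 4
f 17 1 19
f 17 19 18
f 18 19 20
f 18 20 4
f 19 1 21
f 19 21 20
f 20 21 22
f 20 22 4
f 21 1 23
f 21 23 22
f 22 23 24
f 22 24 4
f 23 1 2
f 23 2 24
f 24 2 3
f 24 3 4
f 25 62 41
f 62 36 65
f 41 65 30
f 62 65 41
f 25 41 37
f 41 30 42
f 37 42 26
f 41 42 37
f 25 37 46
f 37 26 47
f 46 47 32
f 37 47 46
f 25 46 58
f 46 32 61
f 58 61 35
f 46 61 58
f 25 58 62
f 58 35 66
f 62 66 36
f 58 66 62
f 26 42 53
f 42 30 56
f 53 56 34
f 42 56 53
f 30 65 43
f 65 36 64
f 43 64 29
f 65 64 43
f 36 66 63
f 66 35 59
f 63 59 27
f 66 59 63
f 35 61 60
f 61 32 48
f 60 48 31
f 61 48 60
f 32 47 52
f 47 26 49
f 52 49 33
f 47 49 52
f 28 54 40
f 54 34 55
f 40 55 29
f 54 55 40
f 28 40 38
f 40 29 39
f 38 39 27
f 40 39 38
f 28 38 45
f 38 27 44
f 45 44 31
f 38 44 45
f 28 45 50
f 45 31 51
f 50 51 33
f 45 51 50
f 28 50 54
f 50 33 57
f 54 57 34
f 50 57 54
f 29 55 43
f 55 34 56
f 43 56 30
f 55 56 43
f 27 39 63
f 39 29 64
f 63 64 36
f 39 64 63
f 31 44 60
f 44 27 59
f 60 59 35
f 44 59 60
f 33 51 52
f 51 31 48
f 52 48 32
f 51 48 52
f 34 57 53
f 57 33 49
f 53 49 26
f 57 49 53
f 68 70 67
f 71 68 67
f 67 70 69
f 69 71 67
f 68 74 70
f 72 68 71
f 72 74 68
f 70 74 69
f 73 71 69
f 69 74 73
f 73 72 71
f 74 72 73
f 76 75 78
f 76 78 77
f 78 75 79
f 78 79 77
f 79 75 80
f 79 80 77
f 80 75 81
f 80 81 77
f 81 75 82
f 81 82 77
f 82 75 83
f 82 83 77
f 83 75 84
f 83 84 77
f 84 75 85
f 84 85 77
f 85 75 86
f 85 86 77
f 86 75 87
f 86 87 77
f 87 75 88
f 87 88 77
f 88 75 89
f 88 89 77
f 89 75 90
f 89 90 77
f 90 75 91
f 90 91 77
f 91 75 92
f 91 92 77
f 92 75 76
f 92 76 77
f 94 93 96
f 94 96 95
f 96 93 97
f 96 97 95
f 97 93 98
f 97 98 95
f 98 93 99
f 98 99 95
f 99 93 100
f 99 100 95
f 100 93 101
f 100 101 95
f 101 93 102
f 101 102 95
f 102 93 103
f 102 103 95
f 103 93 104
f 103 104 95
f 104 93 105
f 104 105 95
f 105 93 106
f 105 106 95
f 106 93 94
f 106 94 95



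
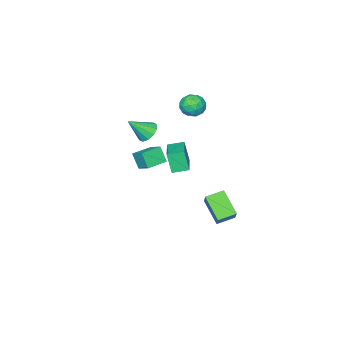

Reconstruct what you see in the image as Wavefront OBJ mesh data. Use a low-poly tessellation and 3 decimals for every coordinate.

v -0.473 -3.051 -1.476
v -0.521 -3.607 -0.529
v -0.303 -2.117 -0.92
v -0.351 -2.674 0.028
v 0.771 -3.246 -1.528
v 0.723 -3.803 -0.58
v 0.941 -2.313 -0.971
v 0.893 -2.869 -0.024
v 2.125 -1.081 3.085
v 2.687 -0.889 2.677
v 3.055 -1.659 4.095
v 2.595 -0.552 2.954
v 2.324 -0.418 3.28
v 1.977 -0.537 3.532
v 1.686 -0.864 3.613
v 1.563 -1.274 3.492
v 1.654 -1.611 3.215
v 1.925 -1.745 2.889
v 2.273 -1.626 2.638
v 2.563 -1.299 2.557
v -1.854 -0.633 3.342
v -1.302 -0.764 3.919
v -1.798 -1.896 3.001
v -1.246 -2.027 3.578
v -2.011 -1.857 3.781
v -2.046 -1.076 3.992
v -1.054 -1.584 2.928
v -1.089 -0.803 3.139
v -0.808 -1.352 3.664
v -1.399 -1.52 4.191
v -1.701 -1.14 2.729
v -2.292 -1.308 3.256
v -1.583 -0.587 3.66
v -1.517 -2.073 3.26
v -1.967 -1.972 3.379
v -1.642 -2.05 3.718
v -2.02 -0.771 3.703
v -1.696 -0.848 4.042
v -2.112 -1.49 3.961
v -1.404 -1.812 2.878
v -1.08 -1.889 3.217
v -1.458 -0.61 3.202
v -1.133 -0.688 3.541
v -0.988 -1.17 2.959
v -0.968 -1.01 3.849
v -0.935 -1.753 3.649
v -0.822 -1.492 3.267
v -0.843 -1.033 3.391
v -1.315 -1.109 4.159
v -1.282 -1.852 3.959
v -1.732 -1.751 4.078
v -1.752 -1.292 4.202
v -1.025 -1.455 4.009
v -1.818 -0.808 2.961
v -1.785 -1.551 2.761
v -1.348 -1.368 2.718
v -1.368 -0.909 2.842
v -2.165 -0.907 3.271
v -2.132 -1.65 3.071
v -2.257 -1.627 3.529
v -2.278 -1.168 3.653
v -2.075 -1.205 2.911
v 0.297 0.243 0.608
v 0.268 -0.177 1.859
v 1.627 1.546 1.076
v 1.598 1.126 2.327
v 0.982 -0.386 0.413
v 0.953 -0.806 1.664
v 2.312 0.917 0.881
v 2.283 0.497 2.132
v -2.062 1.503 -4.686
v -2.363 0.227 -3.557
v -1.28 2.342 -3.528
v -1.582 1.066 -2.399
v -1.098 1.014 -4.981
v -1.4 -0.262 -3.852
v -0.317 1.853 -3.823
v -0.618 0.577 -2.694
f 2 4 1
f 5 2 1
f 1 4 3
f 3 5 1
f 2 8 4
f 6 2 5
f 6 8 2
f 4 8 3
f 7 5 3
f 3 8 7
f 7 6 5
f 8 6 7
f 10 9 12
f 10 12 11
f 12 9 13
f 12 13 11
f 13 9 14
f 13 14 11
f 14 9 15
f 14 15 11
f 15 9 16
f 15 16 11
f 16 9 17
f 16 17 11
f 17 9 18
f 17 18 11
f 18 9 19
f 18 19 11
f 19 9 20
f 19 20 11
f 20 9 10
f 20 10 11
f 21 58 37
f 58 32 61
f 37 61 26
f 58 61 37
f 21 37 33
f 37 26 38
f 33 38 22
f 37 38 33
f 21 33 42
f 33 22 43
f 42 43 28
f 33 43 42
f 21 42 54
f 42 28 57
f 54 57 31
f 42 57 54
f 21 54 58
f 54 31 62
f 58 62 32
f 54 62 58
f 22 38 49
f 38 26 52
f 49 52 30
f 38 52 49
f 26 61 39
f 61 32 60
f 39 60 25
f 61 60 39
f 32 62 59
f 62 31 55
f 59 55 23
f 62 55 59
f 31 57 56
f 57 28 44
f 56 44 27
f 57 44 56
f 28 43 48
f 43 22 45
f 48 45 29
f 43 45 48
f 24 50 36
f 50 30 51
f 36 51 25
f 50 51 36
f 24 36 34
f 36 25 35
f 34 35 23
f 36 35 34
f 24 34 41
f 34 23 40
f 41 40 27
f 34 40 41
f 24 41 46
f 41 27 47
f 46 47 29
f 41 47 46
f 24 46 50
f 46 29 53
f 50 53 30
f 46 53 50
f 25 51 39
f 51 30 52
f 39 52 26
f 51 52 39
f 23 35 59
f 35 25 60
f 59 60 32
f 35 60 59
f 27 40 56
f 40 23 55
f 56 55 31
f 40 55 56
f 29 47 48
f 47 27 44
f 48 44 28
f 47 44 48
f 30 53 49
f 53 29 45
f 49 45 22
f 53 45 49
f 64 66 63
f 67 64 63
f 63 66 65
f 65 67 63
f 64 70 66
f 68 64 67
f 68 70 64
f 66 70 65
f 69 67 65
f 65 70 69
f 69 68 67
f 70 68 69
f 72 74 71
f 75 72 71
f 71 74 73
f 73 75 71
f 72 78 74
f 76 72 75
f 76 78 72
f 74 78 73
f 77 75 73
f 73 78 77
f 77 76 75
f 78 76 77



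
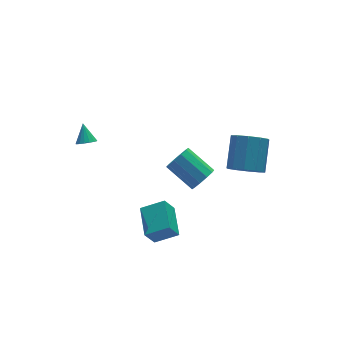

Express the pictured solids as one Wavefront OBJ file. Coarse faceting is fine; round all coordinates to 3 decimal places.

v 3.46 -2.534 1.329
v 4.324 -2.486 0.65
v 5.304 -1.139 1.993
v 4.44 -1.186 2.671
v 3.89 -1.994 0.472
v 4.871 -0.646 1.815
v 3.292 -1.708 0.622
v 4.272 -0.36 1.965
v 2.758 -1.737 1.042
v 3.738 -0.389 2.384
v 2.492 -2.071 1.571
v 3.472 -0.723 2.913
v 2.596 -2.581 2.007
v 3.576 -1.234 3.35
v 3.029 -3.074 2.185
v 4.01 -1.726 3.528
v 3.628 -3.36 2.035
v 4.608 -2.012 3.378
v 4.162 -3.331 1.616
v 5.142 -1.983 2.958
v 4.428 -2.997 1.087
v 5.408 -1.649 2.429
v -3.448 3.541 1.513
v -3.165 3.109 1.856
v -3.252 4.399 2.427
v -2.945 3.229 1.697
v -2.84 3.42 1.495
v -2.875 3.638 1.298
v -3.041 3.835 1.149
v -3.3 3.963 1.084
v -3.593 3.996 1.117
v -3.853 3.923 1.24
v -4.02 3.764 1.426
v -4.057 3.553 1.632
v -3.953 3.339 1.81
v -3.735 3.172 1.92
v -3.45 3.089 1.937
v 2.662 0.978 -2.715
v 3.151 1.551 -3.208
v 2.307 3.175 -2.157
v 1.818 2.602 -1.665
v 2.668 1.469 -3.469
v 1.823 3.093 -2.419
v 2.182 1.199 -3.443
v 1.337 2.823 -2.393
v 1.879 0.845 -3.139
v 1.035 2.469 -2.089
v 1.876 0.542 -2.673
v 1.032 2.166 -1.623
v 2.173 0.405 -2.223
v 1.329 2.029 -1.172
v 2.657 0.487 -1.961
v 1.812 2.111 -0.911
v 3.143 0.757 -1.987
v 2.298 2.381 -0.937
v 3.445 1.111 -2.291
v 2.601 2.735 -1.241
v 3.448 1.414 -2.757
v 2.604 3.038 -1.707
v -2.19 -2.472 -2.813
v -2.812 -2.503 -1.718
v -1.567 -0.659 -2.409
v -2.189 -0.689 -1.314
v -0.951 -3.051 -2.126
v -1.573 -3.081 -1.031
v -0.328 -1.237 -1.722
v -0.95 -1.268 -0.627
f 2 1 5
f 2 5 3
f 3 5 6
f 3 6 4
f 5 1 7
f 5 7 6
f 6 7 8
f 6 8 4
f 7 1 9
f 7 9 8
f 8 9 10
f 8 10 4
f 9 1 11
f 9 11 10
f 10 11 12
f 10 12 4
f 11 1 13
f 11 13 12
f 12 13 14
f 12 14 4
f 13 1 15
f 13 15 14
f 14 15 16
f 14 16 4
f 15 1 17
f 15 17 16
f 16 17 18
f 16 18 4
f 17 1 19
f 17 19 18
f 18 19 20
f 18 20 4
f 19 1 21
f 19 21 20
f 20 21 22
f 20 22 4
f 21 1 2
f 21 2 22
f 22 2 3
f 22 3 4
f 24 23 26
f 24 26 25
f 26 23 27
f 26 27 25
f 27 23 28
f 27 28 25
f 28 23 29
f 28 29 25
f 29 23 30
f 29 30 25
f 30 23 31
f 30 31 25
f 31 23 32
f 31 32 25
f 32 23 33
f 32 33 25
f 33 23 34
f 33 34 25
f 34 23 35
f 34 35 25
f 35 23 36
f 35 36 25
f 36 23 37
f 36 37 25
f 37 23 24
f 37 24 25
f 39 38 42
f 39 42 40
f 40 42 43
f 40 43 41
f 42 38 44
f 42 44 43
f 43 44 45
f 43 45 41
f 44 38 46
f 44 46 45
f 45 46 47
f 45 47 41
f 46 38 48
f 46 48 47
f 47 48 49
f 47 49 41
f 48 38 50
f 48 50 49
f 49 50 51
f 49 51 41
f 50 38 52
f 50 52 51
f 51 52 53
f 51 53 41
f 52 38 54
f 52 54 53
f 53 54 55
f 53 55 41
f 54 38 56
f 54 56 55
f 55 56 57
f 55 57 41
f 56 38 58
f 56 58 57
f 57 58 59
f 57 59 41
f 58 38 39
f 58 39 59
f 59 39 40
f 59 40 41
f 61 63 60
f 64 61 60
f 60 63 62
f 62 64 60
f 61 67 63
f 65 61 64
f 65 67 61
f 63 67 62
f 66 64 62
f 62 67 66
f 66 65 64
f 67 65 66



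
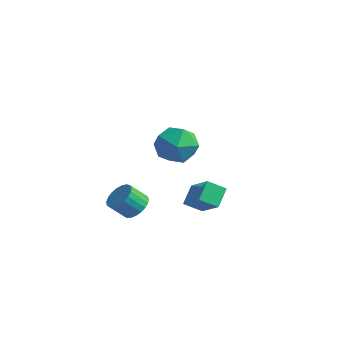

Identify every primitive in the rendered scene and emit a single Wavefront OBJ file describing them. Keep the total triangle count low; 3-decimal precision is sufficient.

v -0.142 0.187 -2.139
v 1.271 -0.11 -1.223
v -0.483 0.985 -1.354
v 0.93 0.688 -0.438
v 0.35 0.912 -2.662
v 1.763 0.615 -1.746
v 0.009 1.71 -1.877
v 1.422 1.413 -0.961
v -1.143 -1.761 -2.043
v -0.576 -2.255 -2.249
v -0.91 -2.974 -1.443
v -1.477 -2.479 -1.237
v -0.428 -2.073 -2.025
v -0.762 -2.791 -1.219
v -0.404 -1.836 -1.804
v -0.738 -2.555 -0.998
v -0.508 -1.587 -1.624
v -0.842 -2.305 -0.819
v -0.722 -1.367 -1.517
v -1.056 -2.086 -0.712
v -1.008 -1.216 -1.501
v -1.342 -1.935 -0.695
v -1.318 -1.159 -1.578
v -1.652 -1.877 -0.773
v -1.597 -1.206 -1.736
v -1.931 -1.924 -0.931
v -1.798 -1.349 -1.947
v -2.132 -2.067 -1.141
v -1.886 -1.563 -2.174
v -2.22 -2.281 -1.369
v -1.845 -1.811 -2.379
v -2.179 -2.53 -1.573
v -1.683 -2.051 -2.525
v -2.017 -2.769 -1.72
v -1.427 -2.24 -2.588
v -1.761 -2.959 -1.783
v -1.123 -2.347 -2.557
v -1.457 -3.065 -1.751
v -0.821 -2.352 -2.437
v -1.156 -3.071 -1.631
v 3.05 -2 4.108
v 3.992 -2.548 3.875
v 2.088 -3.432 3.585
v 3.03 -3.98 3.352
v 2.763 -3.754 4.411
v 3.358 -2.869 4.734
v 2.722 -3.111 2.726
v 3.317 -2.226 3.049
v 3.789 -3.235 3.022
v 3.815 -3.632 4.063
v 2.265 -2.348 3.397
v 2.291 -2.745 4.438
f 2 4 1
f 5 2 1
f 1 4 3
f 3 5 1
f 2 8 4
f 6 2 5
f 6 8 2
f 4 8 3
f 7 5 3
f 3 8 7
f 7 6 5
f 8 6 7
f 10 9 13
f 10 13 11
f 11 13 14
f 11 14 12
f 13 9 15
f 13 15 14
f 14 15 16
f 14 16 12
f 15 9 17
f 15 17 16
f 16 17 18
f 16 18 12
f 17 9 19
f 17 19 18
f 18 19 20
f 18 20 12
f 19 9 21
f 19 21 20
f 20 21 22
f 20 22 12
f 21 9 23
f 21 23 22
f 22 23 24
f 22 24 12
f 23 9 25
f 23 25 24
f 24 25 26
f 24 26 12
f 25 9 27
f 25 27 26
f 26 27 28
f 26 28 12
f 27 9 29
f 27 29 28
f 28 29 30
f 28 30 12
f 29 9 31
f 29 31 30
f 30 31 32
f 30 32 12
f 31 9 33
f 31 33 32
f 32 33 34
f 32 34 12
f 33 9 35
f 33 35 34
f 34 35 36
f 34 36 12
f 35 9 37
f 35 37 36
f 36 37 38
f 36 38 12
f 37 9 39
f 37 39 38
f 38 39 40
f 38 40 12
f 39 9 10
f 39 10 40
f 40 10 11
f 40 11 12
f 41 52 46
f 41 46 42
f 41 42 48
f 41 48 51
f 41 51 52
f 42 46 50
f 46 52 45
f 52 51 43
f 51 48 47
f 48 42 49
f 44 50 45
f 44 45 43
f 44 43 47
f 44 47 49
f 44 49 50
f 45 50 46
f 43 45 52
f 47 43 51
f 49 47 48
f 50 49 42

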